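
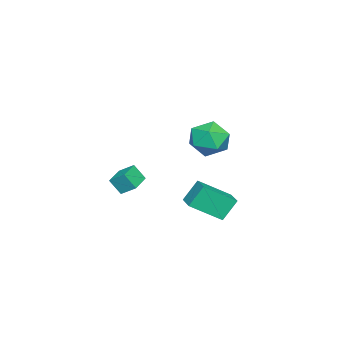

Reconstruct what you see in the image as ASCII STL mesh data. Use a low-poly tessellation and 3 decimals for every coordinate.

solid 
facet normal -0.996 -0.030 0.086
outer loop
vertex -1.995 -3.403 -1.585
vertex -1.97 -2.526 -0.991
vertex -2.094 -2.776 -2.508
endloop
endfacet
facet normal -0.023 -0.828 -0.560
outer loop
vertex -0.69 -2.734 -2.629
vertex -1.995 -3.403 -1.585
vertex -2.094 -2.776 -2.508
endloop
endfacet
facet normal -0.996 -0.030 0.086
outer loop
vertex -2.094 -2.776 -2.508
vertex -1.97 -2.526 -0.991
vertex -2.069 -1.899 -1.914
endloop
endfacet
facet normal -0.088 0.560 -0.824
outer loop
vertex -2.069 -1.899 -1.914
vertex -0.69 -2.734 -2.629
vertex -2.094 -2.776 -2.508
endloop
endfacet
facet normal 0.088 -0.560 0.824
outer loop
vertex -1.995 -3.403 -1.585
vertex -0.566 -2.484 -1.112
vertex -1.97 -2.526 -0.991
endloop
endfacet
facet normal -0.023 -0.828 -0.560
outer loop
vertex -0.591 -3.361 -1.706
vertex -1.995 -3.403 -1.585
vertex -0.69 -2.734 -2.629
endloop
endfacet
facet normal 0.088 -0.560 0.824
outer loop
vertex -0.591 -3.361 -1.706
vertex -0.566 -2.484 -1.112
vertex -1.995 -3.403 -1.585
endloop
endfacet
facet normal 0.023 0.828 0.560
outer loop
vertex -1.97 -2.526 -0.991
vertex -0.566 -2.484 -1.112
vertex -2.069 -1.899 -1.914
endloop
endfacet
facet normal -0.088 0.560 -0.824
outer loop
vertex -0.665 -1.857 -2.035
vertex -0.69 -2.734 -2.629
vertex -2.069 -1.899 -1.914
endloop
endfacet
facet normal 0.023 0.828 0.560
outer loop
vertex -2.069 -1.899 -1.914
vertex -0.566 -2.484 -1.112
vertex -0.665 -1.857 -2.035
endloop
endfacet
facet normal 0.996 0.030 -0.086
outer loop
vertex -0.665 -1.857 -2.035
vertex -0.591 -3.361 -1.706
vertex -0.69 -2.734 -2.629
endloop
endfacet
facet normal 0.996 0.030 -0.086
outer loop
vertex -0.566 -2.484 -1.112
vertex -0.591 -3.361 -1.706
vertex -0.665 -1.857 -2.035
endloop
endfacet
facet normal -0.816 -0.562 -0.135
outer loop
vertex -3.245 0.617 -2.169
vertex -4.14 2.202 -3.351
vertex -2.626 0.023 -3.436
endloop
endfacet
facet normal 0.413 -0.731 0.544
outer loop
vertex -1.5 0.798 -3.249
vertex -3.245 0.617 -2.169
vertex -2.626 0.023 -3.436
endloop
endfacet
facet normal -0.816 -0.562 -0.135
outer loop
vertex -2.626 0.023 -3.436
vertex -4.14 2.202 -3.351
vertex -3.521 1.607 -4.618
endloop
endfacet
facet normal 0.405 -0.389 -0.828
outer loop
vertex -3.521 1.607 -4.618
vertex -1.5 0.798 -3.249
vertex -2.626 0.023 -3.436
endloop
endfacet
facet normal -0.405 0.389 0.828
outer loop
vertex -3.245 0.617 -2.169
vertex -3.014 2.977 -3.164
vertex -4.14 2.202 -3.351
endloop
endfacet
facet normal 0.413 -0.730 0.545
outer loop
vertex -2.119 1.393 -1.982
vertex -3.245 0.617 -2.169
vertex -1.5 0.798 -3.249
endloop
endfacet
facet normal -0.405 0.389 0.828
outer loop
vertex -2.119 1.393 -1.982
vertex -3.014 2.977 -3.164
vertex -3.245 0.617 -2.169
endloop
endfacet
facet normal -0.412 0.730 -0.544
outer loop
vertex -4.14 2.202 -3.351
vertex -3.014 2.977 -3.164
vertex -3.521 1.607 -4.618
endloop
endfacet
facet normal 0.405 -0.388 -0.828
outer loop
vertex -2.395 2.383 -4.431
vertex -1.5 0.798 -3.249
vertex -3.521 1.607 -4.618
endloop
endfacet
facet normal -0.413 0.730 -0.544
outer loop
vertex -3.521 1.607 -4.618
vertex -3.014 2.977 -3.164
vertex -2.395 2.383 -4.431
endloop
endfacet
facet normal 0.816 0.562 0.135
outer loop
vertex -2.395 2.383 -4.431
vertex -2.119 1.393 -1.982
vertex -1.5 0.798 -3.249
endloop
endfacet
facet normal 0.816 0.562 0.135
outer loop
vertex -3.014 2.977 -3.164
vertex -2.119 1.393 -1.982
vertex -2.395 2.383 -4.431
endloop
endfacet
facet normal -0.519 0.854 -0.050
outer loop
vertex 0.741 3.76 2.349
vertex -0.04 3.333 3.168
vertex 0.938 3.948 3.527
endloop
endfacet
facet normal 0.174 0.967 -0.184
outer loop
vertex 0.741 3.76 2.349
vertex 0.938 3.948 3.527
vertex 1.856 3.645 2.801
endloop
endfacet
facet normal 0.359 0.565 -0.743
outer loop
vertex 0.741 3.76 2.349
vertex 1.856 3.645 2.801
vertex 1.446 2.844 1.993
endloop
endfacet
facet normal -0.218 0.203 -0.955
outer loop
vertex 0.741 3.76 2.349
vertex 1.446 2.844 1.993
vertex 0.274 2.651 2.22
endloop
endfacet
facet normal -0.760 0.381 -0.526
outer loop
vertex 0.741 3.76 2.349
vertex 0.274 2.651 2.22
vertex -0.04 3.333 3.168
endloop
endfacet
facet normal 0.547 0.745 0.381
outer loop
vertex 1.856 3.645 2.801
vertex 0.938 3.948 3.527
vertex 1.766 3.149 3.9
endloop
endfacet
facet normal -0.572 0.561 0.599
outer loop
vertex 0.938 3.948 3.527
vertex -0.04 3.333 3.168
vertex 0.594 2.956 4.127
endloop
endfacet
facet normal -0.964 -0.205 -0.172
outer loop
vertex -0.04 3.333 3.168
vertex 0.274 2.651 2.22
vertex 0.184 2.155 3.319
endloop
endfacet
facet normal -0.086 -0.494 -0.865
outer loop
vertex 0.274 2.651 2.22
vertex 1.446 2.844 1.993
vertex 1.102 1.852 2.593
endloop
endfacet
facet normal 0.847 0.094 -0.523
outer loop
vertex 1.446 2.844 1.993
vertex 1.856 3.645 2.801
vertex 2.08 2.467 2.952
endloop
endfacet
facet normal 0.218 -0.203 0.955
outer loop
vertex 1.299 2.04 3.771
vertex 1.766 3.149 3.9
vertex 0.594 2.956 4.127
endloop
endfacet
facet normal -0.359 -0.565 0.743
outer loop
vertex 1.299 2.04 3.771
vertex 0.594 2.956 4.127
vertex 0.184 2.155 3.319
endloop
endfacet
facet normal -0.174 -0.967 0.184
outer loop
vertex 1.299 2.04 3.771
vertex 0.184 2.155 3.319
vertex 1.102 1.852 2.593
endloop
endfacet
facet normal 0.519 -0.854 0.050
outer loop
vertex 1.299 2.04 3.771
vertex 1.102 1.852 2.593
vertex 2.08 2.467 2.952
endloop
endfacet
facet normal 0.760 -0.381 0.526
outer loop
vertex 1.299 2.04 3.771
vertex 2.08 2.467 2.952
vertex 1.766 3.149 3.9
endloop
endfacet
facet normal 0.086 0.494 0.865
outer loop
vertex 0.594 2.956 4.127
vertex 1.766 3.149 3.9
vertex 0.938 3.948 3.527
endloop
endfacet
facet normal -0.847 -0.094 0.523
outer loop
vertex 0.184 2.155 3.319
vertex 0.594 2.956 4.127
vertex -0.04 3.333 3.168
endloop
endfacet
facet normal -0.547 -0.745 -0.381
outer loop
vertex 1.102 1.852 2.593
vertex 0.184 2.155 3.319
vertex 0.274 2.651 2.22
endloop
endfacet
facet normal 0.572 -0.561 -0.599
outer loop
vertex 2.08 2.467 2.952
vertex 1.102 1.852 2.593
vertex 1.446 2.844 1.993
endloop
endfacet
facet normal 0.964 0.205 0.172
outer loop
vertex 1.766 3.149 3.9
vertex 2.08 2.467 2.952
vertex 1.856 3.645 2.801
endloop
endfacet

endsolid


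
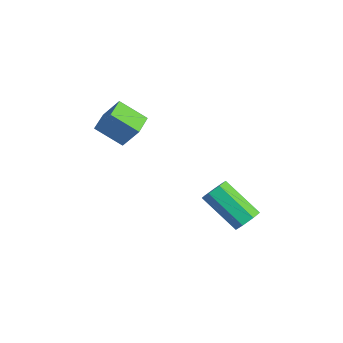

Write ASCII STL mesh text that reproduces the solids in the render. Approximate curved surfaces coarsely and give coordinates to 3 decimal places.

solid 
facet normal 0.666 0.421 -0.615
outer loop
vertex 3.937 3.285 -2.683
vertex 3.54 3.257 -3.132
vertex 3.626 3.7 -2.736
endloop
endfacet
facet normal 0.448 0.435 0.781
outer loop
vertex 3.937 3.285 -2.683
vertex 3.626 3.7 -2.736
vertex 2.678 2.491 -1.519
endloop
endfacet
facet normal 0.447 0.436 0.781
outer loop
vertex 2.678 2.491 -1.519
vertex 3.626 3.7 -2.736
vertex 2.367 2.905 -1.572
endloop
endfacet
facet normal -0.666 -0.421 0.616
outer loop
vertex 2.678 2.491 -1.519
vertex 2.367 2.905 -1.572
vertex 2.28 2.463 -1.968
endloop
endfacet
facet normal 0.667 0.421 -0.615
outer loop
vertex 3.626 3.7 -2.736
vertex 3.54 3.257 -3.132
vertex 3.251 3.781 -3.087
endloop
endfacet
facet normal -0.188 0.894 0.407
outer loop
vertex 3.626 3.7 -2.736
vertex 3.251 3.781 -3.087
vertex 2.367 2.905 -1.572
endloop
endfacet
facet normal -0.186 0.894 0.408
outer loop
vertex 2.367 2.905 -1.572
vertex 3.251 3.781 -3.087
vertex 1.991 2.987 -1.923
endloop
endfacet
facet normal -0.666 -0.420 0.616
outer loop
vertex 2.367 2.905 -1.572
vertex 1.991 2.987 -1.923
vertex 2.28 2.463 -1.968
endloop
endfacet
facet normal 0.666 0.420 -0.617
outer loop
vertex 3.251 3.781 -3.087
vertex 3.54 3.257 -3.132
vertex 3.092 3.468 -3.472
endloop
endfacet
facet normal -0.680 0.680 -0.272
outer loop
vertex 3.251 3.781 -3.087
vertex 3.092 3.468 -3.472
vertex 1.991 2.987 -1.923
endloop
endfacet
facet normal -0.681 0.680 -0.273
outer loop
vertex 1.991 2.987 -1.923
vertex 3.092 3.468 -3.472
vertex 1.833 2.674 -2.308
endloop
endfacet
facet normal -0.667 -0.421 0.615
outer loop
vertex 1.991 2.987 -1.923
vertex 1.833 2.674 -2.308
vertex 2.28 2.463 -1.968
endloop
endfacet
facet normal 0.666 0.421 -0.616
outer loop
vertex 3.092 3.468 -3.472
vertex 3.54 3.257 -3.132
vertex 3.271 2.996 -3.601
endloop
endfacet
facet normal -0.662 -0.047 -0.748
outer loop
vertex 3.092 3.468 -3.472
vertex 3.271 2.996 -3.601
vertex 1.833 2.674 -2.308
endloop
endfacet
facet normal -0.662 -0.047 -0.748
outer loop
vertex 1.833 2.674 -2.308
vertex 3.271 2.996 -3.601
vertex 2.012 2.202 -2.437
endloop
endfacet
facet normal -0.667 -0.421 0.615
outer loop
vertex 1.833 2.674 -2.308
vertex 2.012 2.202 -2.437
vertex 2.28 2.463 -1.968
endloop
endfacet
facet normal 0.666 0.421 -0.616
outer loop
vertex 3.271 2.996 -3.601
vertex 3.54 3.257 -3.132
vertex 3.652 2.721 -3.377
endloop
endfacet
facet normal -0.145 -0.738 -0.660
outer loop
vertex 3.271 2.996 -3.601
vertex 3.652 2.721 -3.377
vertex 2.012 2.202 -2.437
endloop
endfacet
facet normal -0.145 -0.737 -0.660
outer loop
vertex 2.012 2.202 -2.437
vertex 3.652 2.721 -3.377
vertex 2.393 1.926 -2.213
endloop
endfacet
facet normal -0.667 -0.421 0.615
outer loop
vertex 2.012 2.202 -2.437
vertex 2.393 1.926 -2.213
vertex 2.28 2.463 -1.968
endloop
endfacet
facet normal 0.667 0.421 -0.615
outer loop
vertex 3.652 2.721 -3.377
vertex 3.54 3.257 -3.132
vertex 3.948 2.85 -2.968
endloop
endfacet
facet normal 0.483 -0.873 -0.074
outer loop
vertex 3.652 2.721 -3.377
vertex 3.948 2.85 -2.968
vertex 2.393 1.926 -2.213
endloop
endfacet
facet normal 0.483 -0.873 -0.074
outer loop
vertex 2.393 1.926 -2.213
vertex 3.948 2.85 -2.968
vertex 2.689 2.055 -1.804
endloop
endfacet
facet normal -0.667 -0.421 0.615
outer loop
vertex 2.393 1.926 -2.213
vertex 2.689 2.055 -1.804
vertex 2.28 2.463 -1.968
endloop
endfacet
facet normal 0.667 0.420 -0.616
outer loop
vertex 3.948 2.85 -2.968
vertex 3.54 3.257 -3.132
vertex 3.937 3.285 -2.683
endloop
endfacet
facet normal 0.746 -0.352 0.566
outer loop
vertex 3.948 2.85 -2.968
vertex 3.937 3.285 -2.683
vertex 2.689 2.055 -1.804
endloop
endfacet
facet normal 0.745 -0.351 0.566
outer loop
vertex 2.689 2.055 -1.804
vertex 3.937 3.285 -2.683
vertex 2.678 2.491 -1.519
endloop
endfacet
facet normal -0.666 -0.420 0.617
outer loop
vertex 2.689 2.055 -1.804
vertex 2.678 2.491 -1.519
vertex 2.28 2.463 -1.968
endloop
endfacet
facet normal -0.491 -0.647 0.584
outer loop
vertex 1.202 -1.158 2.45
vertex 0.41 -0.488 2.526
vertex 0.733 -1.612 1.553
endloop
endfacet
facet normal 0.762 -0.644 -0.073
outer loop
vertex 1.37 -0.772 0.794
vertex 1.202 -1.158 2.45
vertex 0.733 -1.612 1.553
endloop
endfacet
facet normal -0.490 -0.647 0.585
outer loop
vertex 0.733 -1.612 1.553
vertex 0.41 -0.488 2.526
vertex -0.06 -0.943 1.629
endloop
endfacet
facet normal -0.423 -0.410 -0.808
outer loop
vertex -0.06 -0.943 1.629
vertex 1.37 -0.772 0.794
vertex 0.733 -1.612 1.553
endloop
endfacet
facet normal 0.424 0.409 0.808
outer loop
vertex 1.202 -1.158 2.45
vertex 1.047 0.352 1.767
vertex 0.41 -0.488 2.526
endloop
endfacet
facet normal 0.762 -0.644 -0.073
outer loop
vertex 1.84 -0.317 1.691
vertex 1.202 -1.158 2.45
vertex 1.37 -0.772 0.794
endloop
endfacet
facet normal 0.423 0.409 0.809
outer loop
vertex 1.84 -0.317 1.691
vertex 1.047 0.352 1.767
vertex 1.202 -1.158 2.45
endloop
endfacet
facet normal -0.762 0.644 0.073
outer loop
vertex 0.41 -0.488 2.526
vertex 1.047 0.352 1.767
vertex -0.06 -0.943 1.629
endloop
endfacet
facet normal -0.423 -0.409 -0.809
outer loop
vertex 0.578 -0.102 0.87
vertex 1.37 -0.772 0.794
vertex -0.06 -0.943 1.629
endloop
endfacet
facet normal -0.762 0.644 0.073
outer loop
vertex -0.06 -0.943 1.629
vertex 1.047 0.352 1.767
vertex 0.578 -0.102 0.87
endloop
endfacet
facet normal 0.490 0.646 -0.585
outer loop
vertex 0.578 -0.102 0.87
vertex 1.84 -0.317 1.691
vertex 1.37 -0.772 0.794
endloop
endfacet
facet normal 0.490 0.647 -0.584
outer loop
vertex 1.047 0.352 1.767
vertex 1.84 -0.317 1.691
vertex 0.578 -0.102 0.87
endloop
endfacet

endsolid


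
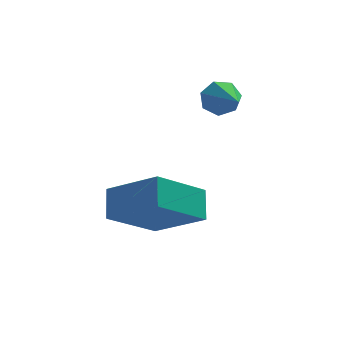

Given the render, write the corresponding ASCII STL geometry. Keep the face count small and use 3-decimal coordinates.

solid 
facet normal -0.290 0.893 -0.345
outer loop
vertex -0.954 2.84 3.196
vertex -1.312 2.526 2.683
vertex -1.532 2.702 3.324
endloop
endfacet
facet normal 0.205 0.047 0.978
outer loop
vertex -0.954 2.84 3.196
vertex -1.532 2.702 3.324
vertex -0.828 1.034 3.257
endloop
endfacet
facet normal -0.290 0.893 -0.345
outer loop
vertex -1.532 2.702 3.324
vertex -1.312 2.526 2.683
vertex -1.944 2.431 2.969
endloop
endfacet
facet normal -0.529 -0.256 0.809
outer loop
vertex -1.532 2.702 3.324
vertex -1.944 2.431 2.969
vertex -0.828 1.034 3.257
endloop
endfacet
facet normal -0.290 0.893 -0.344
outer loop
vertex -1.944 2.431 2.969
vertex -1.312 2.526 2.683
vertex -1.88 2.232 2.398
endloop
endfacet
facet normal -0.788 -0.604 0.122
outer loop
vertex -1.944 2.431 2.969
vertex -1.88 2.232 2.398
vertex -0.828 1.034 3.257
endloop
endfacet
facet normal -0.290 0.893 -0.344
outer loop
vertex -1.88 2.232 2.398
vertex -1.312 2.526 2.683
vertex -1.389 2.254 2.042
endloop
endfacet
facet normal -0.376 -0.735 -0.564
outer loop
vertex -1.88 2.232 2.398
vertex -1.389 2.254 2.042
vertex -0.828 1.034 3.257
endloop
endfacet
facet normal -0.290 0.893 -0.344
outer loop
vertex -1.389 2.254 2.042
vertex -1.312 2.526 2.683
vertex -0.839 2.481 2.168
endloop
endfacet
facet normal 0.396 -0.550 -0.735
outer loop
vertex -1.389 2.254 2.042
vertex -0.839 2.481 2.168
vertex -0.828 1.034 3.257
endloop
endfacet
facet normal -0.289 0.894 -0.343
outer loop
vertex -0.839 2.481 2.168
vertex -1.312 2.526 2.683
vertex -0.646 2.741 2.682
endloop
endfacet
facet normal 0.947 -0.189 -0.260
outer loop
vertex -0.839 2.481 2.168
vertex -0.646 2.741 2.682
vertex -0.828 1.034 3.257
endloop
endfacet
facet normal -0.289 0.893 -0.345
outer loop
vertex -0.646 2.741 2.682
vertex -1.312 2.526 2.683
vertex -0.954 2.84 3.196
endloop
endfacet
facet normal 0.862 0.077 0.502
outer loop
vertex -0.646 2.741 2.682
vertex -0.954 2.84 3.196
vertex -0.828 1.034 3.257
endloop
endfacet
facet normal -0.672 -0.483 0.561
outer loop
vertex -3.313 -2.237 0.639
vertex -3.314 -1.357 1.395
vertex -4.831 -1.341 -0.408
endloop
endfacet
facet normal 0.001 -0.759 -0.651
outer loop
vertex -3.386 -0.303 -1.615
vertex -3.313 -2.237 0.639
vertex -4.831 -1.341 -0.408
endloop
endfacet
facet normal -0.672 -0.483 0.561
outer loop
vertex -4.831 -1.341 -0.408
vertex -3.314 -1.357 1.395
vertex -4.832 -0.461 0.348
endloop
endfacet
facet normal -0.740 0.437 -0.510
outer loop
vertex -4.832 -0.461 0.348
vertex -3.386 -0.303 -1.615
vertex -4.831 -1.341 -0.408
endloop
endfacet
facet normal 0.740 -0.437 0.510
outer loop
vertex -3.313 -2.237 0.639
vertex -1.869 -0.319 0.188
vertex -3.314 -1.357 1.395
endloop
endfacet
facet normal 0.001 -0.759 -0.651
outer loop
vertex -1.868 -1.199 -0.568
vertex -3.313 -2.237 0.639
vertex -3.386 -0.303 -1.615
endloop
endfacet
facet normal 0.740 -0.437 0.510
outer loop
vertex -1.868 -1.199 -0.568
vertex -1.869 -0.319 0.188
vertex -3.313 -2.237 0.639
endloop
endfacet
facet normal -0.001 0.759 0.651
outer loop
vertex -3.314 -1.357 1.395
vertex -1.869 -0.319 0.188
vertex -4.832 -0.461 0.348
endloop
endfacet
facet normal -0.740 0.437 -0.510
outer loop
vertex -3.387 0.577 -0.859
vertex -3.386 -0.303 -1.615
vertex -4.832 -0.461 0.348
endloop
endfacet
facet normal -0.001 0.759 0.651
outer loop
vertex -4.832 -0.461 0.348
vertex -1.869 -0.319 0.188
vertex -3.387 0.577 -0.859
endloop
endfacet
facet normal 0.672 0.483 -0.561
outer loop
vertex -3.387 0.577 -0.859
vertex -1.868 -1.199 -0.568
vertex -3.386 -0.303 -1.615
endloop
endfacet
facet normal 0.672 0.483 -0.561
outer loop
vertex -1.869 -0.319 0.188
vertex -1.868 -1.199 -0.568
vertex -3.387 0.577 -0.859
endloop
endfacet

endsolid


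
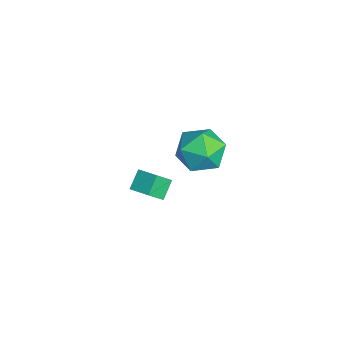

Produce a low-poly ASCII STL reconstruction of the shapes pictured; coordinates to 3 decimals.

solid 
facet normal -0.837 0.496 -0.232
outer loop
vertex 2.938 1.397 0.747
vertex 2.371 0.464 0.796
vertex 2.488 1.08 1.692
endloop
endfacet
facet normal -0.382 0.916 0.125
outer loop
vertex 2.938 1.397 0.747
vertex 2.488 1.08 1.692
vertex 3.496 1.502 1.682
endloop
endfacet
facet normal 0.228 0.943 -0.242
outer loop
vertex 2.938 1.397 0.747
vertex 3.496 1.502 1.682
vertex 4.002 1.148 0.78
endloop
endfacet
facet normal 0.152 0.541 -0.827
outer loop
vertex 2.938 1.397 0.747
vertex 4.002 1.148 0.78
vertex 3.307 0.506 0.232
endloop
endfacet
facet normal -0.506 0.265 -0.821
outer loop
vertex 2.938 1.397 0.747
vertex 3.307 0.506 0.232
vertex 2.371 0.464 0.796
endloop
endfacet
facet normal -0.247 0.608 0.755
outer loop
vertex 3.496 1.502 1.682
vertex 2.488 1.08 1.692
vertex 3.273 0.634 2.308
endloop
endfacet
facet normal -0.982 -0.070 0.176
outer loop
vertex 2.488 1.08 1.692
vertex 2.371 0.464 0.796
vertex 2.578 -0.008 1.76
endloop
endfacet
facet normal -0.448 -0.445 -0.776
outer loop
vertex 2.371 0.464 0.796
vertex 3.307 0.506 0.232
vertex 3.084 -0.362 0.858
endloop
endfacet
facet normal 0.618 0.002 -0.786
outer loop
vertex 3.307 0.506 0.232
vertex 4.002 1.148 0.78
vertex 4.092 0.06 0.848
endloop
endfacet
facet normal 0.741 0.652 0.160
outer loop
vertex 4.002 1.148 0.78
vertex 3.496 1.502 1.682
vertex 4.209 0.676 1.744
endloop
endfacet
facet normal -0.152 -0.541 0.827
outer loop
vertex 3.642 -0.257 1.793
vertex 3.273 0.634 2.308
vertex 2.578 -0.008 1.76
endloop
endfacet
facet normal -0.228 -0.943 0.242
outer loop
vertex 3.642 -0.257 1.793
vertex 2.578 -0.008 1.76
vertex 3.084 -0.362 0.858
endloop
endfacet
facet normal 0.382 -0.916 -0.125
outer loop
vertex 3.642 -0.257 1.793
vertex 3.084 -0.362 0.858
vertex 4.092 0.06 0.848
endloop
endfacet
facet normal 0.837 -0.496 0.232
outer loop
vertex 3.642 -0.257 1.793
vertex 4.092 0.06 0.848
vertex 4.209 0.676 1.744
endloop
endfacet
facet normal 0.506 -0.265 0.821
outer loop
vertex 3.642 -0.257 1.793
vertex 4.209 0.676 1.744
vertex 3.273 0.634 2.308
endloop
endfacet
facet normal -0.618 -0.002 0.786
outer loop
vertex 2.578 -0.008 1.76
vertex 3.273 0.634 2.308
vertex 2.488 1.08 1.692
endloop
endfacet
facet normal -0.741 -0.652 -0.160
outer loop
vertex 3.084 -0.362 0.858
vertex 2.578 -0.008 1.76
vertex 2.371 0.464 0.796
endloop
endfacet
facet normal 0.247 -0.608 -0.755
outer loop
vertex 4.092 0.06 0.848
vertex 3.084 -0.362 0.858
vertex 3.307 0.506 0.232
endloop
endfacet
facet normal 0.982 0.070 -0.176
outer loop
vertex 4.209 0.676 1.744
vertex 4.092 0.06 0.848
vertex 4.002 1.148 0.78
endloop
endfacet
facet normal 0.448 0.445 0.776
outer loop
vertex 3.273 0.634 2.308
vertex 4.209 0.676 1.744
vertex 3.496 1.502 1.682
endloop
endfacet
facet normal -0.726 -0.633 -0.268
outer loop
vertex 0.923 -1.866 -3.453
vertex 0.312 -1.425 -2.841
vertex 0.634 -1.214 -4.21
endloop
endfacet
facet normal 0.629 -0.454 -0.631
outer loop
vertex 1.368 -0.575 -3.939
vertex 0.923 -1.866 -3.453
vertex 0.634 -1.214 -4.21
endloop
endfacet
facet normal -0.727 -0.633 -0.268
outer loop
vertex 0.634 -1.214 -4.21
vertex 0.312 -1.425 -2.841
vertex 0.024 -0.773 -3.598
endloop
endfacet
facet normal -0.277 0.627 -0.728
outer loop
vertex 0.024 -0.773 -3.598
vertex 1.368 -0.575 -3.939
vertex 0.634 -1.214 -4.21
endloop
endfacet
facet normal 0.277 -0.627 0.728
outer loop
vertex 0.923 -1.866 -3.453
vertex 1.046 -0.786 -2.57
vertex 0.312 -1.425 -2.841
endloop
endfacet
facet normal 0.629 -0.454 -0.631
outer loop
vertex 1.656 -1.227 -3.182
vertex 0.923 -1.866 -3.453
vertex 1.368 -0.575 -3.939
endloop
endfacet
facet normal 0.277 -0.627 0.728
outer loop
vertex 1.656 -1.227 -3.182
vertex 1.046 -0.786 -2.57
vertex 0.923 -1.866 -3.453
endloop
endfacet
facet normal -0.629 0.455 0.631
outer loop
vertex 0.312 -1.425 -2.841
vertex 1.046 -0.786 -2.57
vertex 0.024 -0.773 -3.598
endloop
endfacet
facet normal -0.277 0.627 -0.728
outer loop
vertex 0.757 -0.134 -3.327
vertex 1.368 -0.575 -3.939
vertex 0.024 -0.773 -3.598
endloop
endfacet
facet normal -0.629 0.454 0.631
outer loop
vertex 0.024 -0.773 -3.598
vertex 1.046 -0.786 -2.57
vertex 0.757 -0.134 -3.327
endloop
endfacet
facet normal 0.726 0.633 0.269
outer loop
vertex 0.757 -0.134 -3.327
vertex 1.656 -1.227 -3.182
vertex 1.368 -0.575 -3.939
endloop
endfacet
facet normal 0.726 0.633 0.268
outer loop
vertex 1.046 -0.786 -2.57
vertex 1.656 -1.227 -3.182
vertex 0.757 -0.134 -3.327
endloop
endfacet

endsolid


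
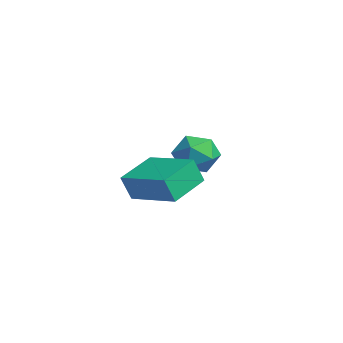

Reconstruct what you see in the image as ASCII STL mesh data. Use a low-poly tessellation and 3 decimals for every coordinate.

solid 
facet normal -0.521 0.802 0.291
outer loop
vertex 2.236 -3.948 4.456
vertex 4.063 -2.914 4.875
vertex 2.255 -3.545 3.379
endloop
endfacet
facet normal -0.853 -0.483 -0.196
outer loop
vertex 3.177 -4.966 2.865
vertex 2.236 -3.948 4.456
vertex 2.255 -3.545 3.379
endloop
endfacet
facet normal -0.521 0.803 0.290
outer loop
vertex 2.255 -3.545 3.379
vertex 4.063 -2.914 4.875
vertex 4.082 -2.512 3.798
endloop
endfacet
facet normal 0.017 0.350 -0.937
outer loop
vertex 4.082 -2.512 3.798
vertex 3.177 -4.966 2.865
vertex 2.255 -3.545 3.379
endloop
endfacet
facet normal -0.017 -0.350 0.937
outer loop
vertex 2.236 -3.948 4.456
vertex 4.985 -4.335 4.361
vertex 4.063 -2.914 4.875
endloop
endfacet
facet normal -0.853 -0.483 -0.195
outer loop
vertex 3.158 -5.368 3.942
vertex 2.236 -3.948 4.456
vertex 3.177 -4.966 2.865
endloop
endfacet
facet normal -0.017 -0.350 0.937
outer loop
vertex 3.158 -5.368 3.942
vertex 4.985 -4.335 4.361
vertex 2.236 -3.948 4.456
endloop
endfacet
facet normal 0.853 0.483 0.195
outer loop
vertex 4.063 -2.914 4.875
vertex 4.985 -4.335 4.361
vertex 4.082 -2.512 3.798
endloop
endfacet
facet normal 0.017 0.350 -0.937
outer loop
vertex 5.004 -3.932 3.284
vertex 3.177 -4.966 2.865
vertex 4.082 -2.512 3.798
endloop
endfacet
facet normal 0.853 0.483 0.196
outer loop
vertex 4.082 -2.512 3.798
vertex 4.985 -4.335 4.361
vertex 5.004 -3.932 3.284
endloop
endfacet
facet normal 0.521 -0.803 -0.290
outer loop
vertex 5.004 -3.932 3.284
vertex 3.158 -5.368 3.942
vertex 3.177 -4.966 2.865
endloop
endfacet
facet normal 0.521 -0.803 -0.291
outer loop
vertex 4.985 -4.335 4.361
vertex 3.158 -5.368 3.942
vertex 5.004 -3.932 3.284
endloop
endfacet
facet normal -0.120 0.882 0.456
outer loop
vertex -0.137 -0.296 3.304
vertex -0.945 -0.681 3.836
vertex 0.017 -0.752 4.227
endloop
endfacet
facet normal 0.565 0.773 0.288
outer loop
vertex -0.137 -0.296 3.304
vertex 0.017 -0.752 4.227
vertex 0.672 -0.937 3.439
endloop
endfacet
facet normal 0.606 0.677 -0.418
outer loop
vertex -0.137 -0.296 3.304
vertex 0.672 -0.937 3.439
vertex 0.115 -0.98 2.561
endloop
endfacet
facet normal -0.054 0.726 -0.686
outer loop
vertex -0.137 -0.296 3.304
vertex 0.115 -0.98 2.561
vertex -0.884 -0.822 2.806
endloop
endfacet
facet normal -0.502 0.852 -0.146
outer loop
vertex -0.137 -0.296 3.304
vertex -0.884 -0.822 2.806
vertex -0.945 -0.681 3.836
endloop
endfacet
facet normal 0.777 0.171 0.606
outer loop
vertex 0.672 -0.937 3.439
vertex 0.017 -0.752 4.227
vertex 0.364 -1.718 4.054
endloop
endfacet
facet normal -0.331 0.346 0.878
outer loop
vertex 0.017 -0.752 4.227
vertex -0.945 -0.681 3.836
vertex -0.635 -1.56 4.299
endloop
endfacet
facet normal -0.950 0.298 -0.097
outer loop
vertex -0.945 -0.681 3.836
vertex -0.884 -0.822 2.806
vertex -1.192 -1.603 3.421
endloop
endfacet
facet normal -0.223 0.094 -0.970
outer loop
vertex -0.884 -0.822 2.806
vertex 0.115 -0.98 2.561
vertex -0.537 -1.788 2.633
endloop
endfacet
facet normal 0.844 0.015 -0.536
outer loop
vertex 0.115 -0.98 2.561
vertex 0.672 -0.937 3.439
vertex 0.425 -1.859 3.024
endloop
endfacet
facet normal 0.054 -0.726 0.686
outer loop
vertex -0.383 -2.244 3.556
vertex 0.364 -1.718 4.054
vertex -0.635 -1.56 4.299
endloop
endfacet
facet normal -0.606 -0.677 0.418
outer loop
vertex -0.383 -2.244 3.556
vertex -0.635 -1.56 4.299
vertex -1.192 -1.603 3.421
endloop
endfacet
facet normal -0.565 -0.773 -0.288
outer loop
vertex -0.383 -2.244 3.556
vertex -1.192 -1.603 3.421
vertex -0.537 -1.788 2.633
endloop
endfacet
facet normal 0.120 -0.882 -0.456
outer loop
vertex -0.383 -2.244 3.556
vertex -0.537 -1.788 2.633
vertex 0.425 -1.859 3.024
endloop
endfacet
facet normal 0.502 -0.852 0.146
outer loop
vertex -0.383 -2.244 3.556
vertex 0.425 -1.859 3.024
vertex 0.364 -1.718 4.054
endloop
endfacet
facet normal 0.223 -0.094 0.970
outer loop
vertex -0.635 -1.56 4.299
vertex 0.364 -1.718 4.054
vertex 0.017 -0.752 4.227
endloop
endfacet
facet normal -0.844 -0.015 0.536
outer loop
vertex -1.192 -1.603 3.421
vertex -0.635 -1.56 4.299
vertex -0.945 -0.681 3.836
endloop
endfacet
facet normal -0.777 -0.171 -0.606
outer loop
vertex -0.537 -1.788 2.633
vertex -1.192 -1.603 3.421
vertex -0.884 -0.822 2.806
endloop
endfacet
facet normal 0.331 -0.346 -0.878
outer loop
vertex 0.425 -1.859 3.024
vertex -0.537 -1.788 2.633
vertex 0.115 -0.98 2.561
endloop
endfacet
facet normal 0.950 -0.298 0.097
outer loop
vertex 0.364 -1.718 4.054
vertex 0.425 -1.859 3.024
vertex 0.672 -0.937 3.439
endloop
endfacet

endsolid


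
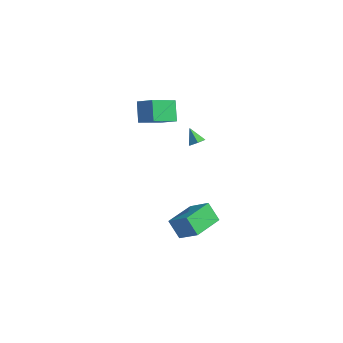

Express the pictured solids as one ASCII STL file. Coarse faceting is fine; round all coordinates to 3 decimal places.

solid 
facet normal 0.668 -0.293 -0.684
outer loop
vertex -0.518 2.89 -1.87
vertex -0.759 3.201 -2.239
vertex -0.36 3.402 -1.935
endloop
endfacet
facet normal 0.343 0.013 0.939
outer loop
vertex -0.518 2.89 -1.87
vertex -0.36 3.402 -1.935
vertex -1.441 3.499 -1.541
endloop
endfacet
facet normal 0.668 -0.291 -0.685
outer loop
vertex -0.36 3.402 -1.935
vertex -0.759 3.201 -2.239
vertex -0.602 3.714 -2.304
endloop
endfacet
facet normal 0.262 0.815 0.517
outer loop
vertex -0.36 3.402 -1.935
vertex -0.602 3.714 -2.304
vertex -1.441 3.499 -1.541
endloop
endfacet
facet normal 0.669 -0.291 -0.684
outer loop
vertex -0.602 3.714 -2.304
vertex -0.759 3.201 -2.239
vertex -1.0 3.513 -2.608
endloop
endfacet
facet normal -0.361 0.922 -0.137
outer loop
vertex -0.602 3.714 -2.304
vertex -1.0 3.513 -2.608
vertex -1.441 3.499 -1.541
endloop
endfacet
facet normal 0.669 -0.292 -0.684
outer loop
vertex -1.0 3.513 -2.608
vertex -0.759 3.201 -2.239
vertex -1.157 3.001 -2.543
endloop
endfacet
facet normal -0.901 0.229 -0.369
outer loop
vertex -1.0 3.513 -2.608
vertex -1.157 3.001 -2.543
vertex -1.441 3.499 -1.541
endloop
endfacet
facet normal 0.669 -0.292 -0.684
outer loop
vertex -1.157 3.001 -2.543
vertex -0.759 3.201 -2.239
vertex -0.916 2.689 -2.174
endloop
endfacet
facet normal -0.819 -0.571 0.052
outer loop
vertex -1.157 3.001 -2.543
vertex -0.916 2.689 -2.174
vertex -1.441 3.499 -1.541
endloop
endfacet
facet normal 0.669 -0.292 -0.683
outer loop
vertex -0.916 2.689 -2.174
vertex -0.759 3.201 -2.239
vertex -0.518 2.89 -1.87
endloop
endfacet
facet normal -0.197 -0.680 0.707
outer loop
vertex -0.916 2.689 -2.174
vertex -0.518 2.89 -1.87
vertex -1.441 3.499 -1.541
endloop
endfacet
facet normal -0.751 0.044 -0.659
outer loop
vertex 2.496 -4.625 -0.631
vertex 2.706 -2.912 -0.756
vertex 3.256 -4.782 -1.507
endloop
endfacet
facet normal -0.122 -0.990 0.072
outer loop
vertex 4.374 -4.848 -0.524
vertex 2.496 -4.625 -0.631
vertex 3.256 -4.782 -1.507
endloop
endfacet
facet normal -0.750 0.044 -0.660
outer loop
vertex 3.256 -4.782 -1.507
vertex 2.706 -2.912 -0.756
vertex 3.466 -3.069 -1.631
endloop
endfacet
facet normal 0.650 -0.134 -0.748
outer loop
vertex 3.466 -3.069 -1.631
vertex 4.374 -4.848 -0.524
vertex 3.256 -4.782 -1.507
endloop
endfacet
facet normal -0.650 0.134 0.748
outer loop
vertex 2.496 -4.625 -0.631
vertex 3.824 -2.978 0.227
vertex 2.706 -2.912 -0.756
endloop
endfacet
facet normal -0.122 -0.990 0.072
outer loop
vertex 3.614 -4.691 0.351
vertex 2.496 -4.625 -0.631
vertex 4.374 -4.848 -0.524
endloop
endfacet
facet normal -0.650 0.134 0.748
outer loop
vertex 3.614 -4.691 0.351
vertex 3.824 -2.978 0.227
vertex 2.496 -4.625 -0.631
endloop
endfacet
facet normal 0.122 0.990 -0.072
outer loop
vertex 2.706 -2.912 -0.756
vertex 3.824 -2.978 0.227
vertex 3.466 -3.069 -1.631
endloop
endfacet
facet normal 0.649 -0.134 -0.748
outer loop
vertex 4.584 -3.135 -0.649
vertex 4.374 -4.848 -0.524
vertex 3.466 -3.069 -1.631
endloop
endfacet
facet normal 0.122 0.990 -0.072
outer loop
vertex 3.466 -3.069 -1.631
vertex 3.824 -2.978 0.227
vertex 4.584 -3.135 -0.649
endloop
endfacet
facet normal 0.750 -0.044 0.660
outer loop
vertex 4.584 -3.135 -0.649
vertex 3.614 -4.691 0.351
vertex 4.374 -4.848 -0.524
endloop
endfacet
facet normal 0.751 -0.044 0.659
outer loop
vertex 3.824 -2.978 0.227
vertex 3.614 -4.691 0.351
vertex 4.584 -3.135 -0.649
endloop
endfacet
facet normal -0.440 0.573 0.691
outer loop
vertex -4.111 2.351 0.361
vertex -3.156 2.406 0.923
vertex -3.622 3.913 -0.623
endloop
endfacet
facet normal -0.861 -0.050 -0.507
outer loop
vertex -3.024 3.134 -1.563
vertex -4.111 2.351 0.361
vertex -3.622 3.913 -0.623
endloop
endfacet
facet normal -0.440 0.573 0.691
outer loop
vertex -3.622 3.913 -0.623
vertex -3.156 2.406 0.923
vertex -2.667 3.969 -0.061
endloop
endfacet
facet normal 0.255 0.818 -0.515
outer loop
vertex -2.667 3.969 -0.061
vertex -3.024 3.134 -1.563
vertex -3.622 3.913 -0.623
endloop
endfacet
facet normal -0.256 -0.818 0.515
outer loop
vertex -4.111 2.351 0.361
vertex -2.558 1.627 -0.017
vertex -3.156 2.406 0.923
endloop
endfacet
facet normal -0.861 -0.050 -0.507
outer loop
vertex -3.513 1.571 -0.579
vertex -4.111 2.351 0.361
vertex -3.024 3.134 -1.563
endloop
endfacet
facet normal -0.256 -0.818 0.516
outer loop
vertex -3.513 1.571 -0.579
vertex -2.558 1.627 -0.017
vertex -4.111 2.351 0.361
endloop
endfacet
facet normal 0.861 0.050 0.507
outer loop
vertex -3.156 2.406 0.923
vertex -2.558 1.627 -0.017
vertex -2.667 3.969 -0.061
endloop
endfacet
facet normal 0.256 0.818 -0.515
outer loop
vertex -2.069 3.189 -1.001
vertex -3.024 3.134 -1.563
vertex -2.667 3.969 -0.061
endloop
endfacet
facet normal 0.861 0.050 0.506
outer loop
vertex -2.667 3.969 -0.061
vertex -2.558 1.627 -0.017
vertex -2.069 3.189 -1.001
endloop
endfacet
facet normal 0.440 -0.573 -0.691
outer loop
vertex -2.069 3.189 -1.001
vertex -3.513 1.571 -0.579
vertex -3.024 3.134 -1.563
endloop
endfacet
facet normal 0.440 -0.573 -0.691
outer loop
vertex -2.558 1.627 -0.017
vertex -3.513 1.571 -0.579
vertex -2.069 3.189 -1.001
endloop
endfacet

endsolid


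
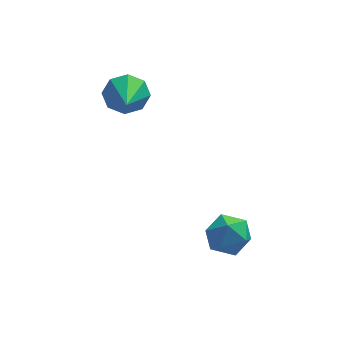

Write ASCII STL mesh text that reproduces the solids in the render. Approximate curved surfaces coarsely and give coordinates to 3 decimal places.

solid 
facet normal 0.032 0.894 -0.446
outer loop
vertex -1.895 2.638 0.63
vertex -2.512 2.429 0.167
vertex -2.435 2.782 0.88
endloop
endfacet
facet normal 0.419 -0.004 0.908
outer loop
vertex -1.895 2.638 0.63
vertex -2.435 2.782 0.88
vertex -2.568 0.891 0.933
endloop
endfacet
facet normal 0.033 0.894 -0.446
outer loop
vertex -2.435 2.782 0.88
vertex -2.512 2.429 0.167
vertex -3.02 2.72 0.712
endloop
endfacet
facet normal -0.280 0.047 0.959
outer loop
vertex -2.435 2.782 0.88
vertex -3.02 2.72 0.712
vertex -2.568 0.891 0.933
endloop
endfacet
facet normal 0.033 0.894 -0.447
outer loop
vertex -3.02 2.72 0.712
vertex -2.512 2.429 0.167
vertex -3.308 2.487 0.225
endloop
endfacet
facet normal -0.823 -0.137 0.552
outer loop
vertex -3.02 2.72 0.712
vertex -3.308 2.487 0.225
vertex -2.568 0.891 0.933
endloop
endfacet
facet normal 0.033 0.894 -0.446
outer loop
vertex -3.308 2.487 0.225
vertex -2.512 2.429 0.167
vertex -3.13 2.22 -0.297
endloop
endfacet
facet normal -0.891 -0.447 -0.075
outer loop
vertex -3.308 2.487 0.225
vertex -3.13 2.22 -0.297
vertex -2.568 0.891 0.933
endloop
endfacet
facet normal 0.032 0.895 -0.446
outer loop
vertex -3.13 2.22 -0.297
vertex -2.512 2.429 0.167
vertex -2.59 2.076 -0.547
endloop
endfacet
facet normal -0.445 -0.702 -0.556
outer loop
vertex -3.13 2.22 -0.297
vertex -2.59 2.076 -0.547
vertex -2.568 0.891 0.933
endloop
endfacet
facet normal 0.032 0.895 -0.446
outer loop
vertex -2.59 2.076 -0.547
vertex -2.512 2.429 0.167
vertex -2.005 2.139 -0.379
endloop
endfacet
facet normal 0.255 -0.753 -0.607
outer loop
vertex -2.59 2.076 -0.547
vertex -2.005 2.139 -0.379
vertex -2.568 0.891 0.933
endloop
endfacet
facet normal 0.031 0.894 -0.446
outer loop
vertex -2.005 2.139 -0.379
vertex -2.512 2.429 0.167
vertex -1.717 2.372 0.108
endloop
endfacet
facet normal 0.798 -0.569 -0.199
outer loop
vertex -2.005 2.139 -0.379
vertex -1.717 2.372 0.108
vertex -2.568 0.891 0.933
endloop
endfacet
facet normal 0.031 0.895 -0.445
outer loop
vertex -1.717 2.372 0.108
vertex -2.512 2.429 0.167
vertex -1.895 2.638 0.63
endloop
endfacet
facet normal 0.866 -0.259 0.428
outer loop
vertex -1.717 2.372 0.108
vertex -1.895 2.638 0.63
vertex -2.568 0.891 0.933
endloop
endfacet
facet normal 0.184 0.270 0.945
outer loop
vertex 0.314 -0.992 -3.138
vertex 0.449 -1.797 -2.934
vertex 1.088 -1.316 -3.196
endloop
endfacet
facet normal 0.367 0.789 0.492
outer loop
vertex 0.314 -0.992 -3.138
vertex 1.088 -1.316 -3.196
vertex 0.8 -0.806 -3.799
endloop
endfacet
facet normal -0.212 0.970 0.117
outer loop
vertex 0.314 -0.992 -3.138
vertex 0.8 -0.806 -3.799
vertex -0.018 -0.971 -3.91
endloop
endfacet
facet normal -0.754 0.562 0.340
outer loop
vertex 0.314 -0.992 -3.138
vertex -0.018 -0.971 -3.91
vertex -0.234 -1.583 -3.376
endloop
endfacet
facet normal -0.510 0.130 0.850
outer loop
vertex 0.314 -0.992 -3.138
vertex -0.234 -1.583 -3.376
vertex 0.449 -1.797 -2.934
endloop
endfacet
facet normal 0.851 0.524 0.036
outer loop
vertex 0.8 -0.806 -3.799
vertex 1.088 -1.316 -3.196
vertex 1.234 -1.497 -4.004
endloop
endfacet
facet normal 0.553 -0.315 0.771
outer loop
vertex 1.088 -1.316 -3.196
vertex 0.449 -1.797 -2.934
vertex 1.018 -2.109 -3.47
endloop
endfacet
facet normal -0.570 -0.541 0.618
outer loop
vertex 0.449 -1.797 -2.934
vertex -0.234 -1.583 -3.376
vertex 0.2 -2.274 -3.581
endloop
endfacet
facet normal -0.965 0.158 -0.210
outer loop
vertex -0.234 -1.583 -3.376
vertex -0.018 -0.971 -3.91
vertex -0.088 -1.764 -4.184
endloop
endfacet
facet normal -0.088 0.818 -0.569
outer loop
vertex -0.018 -0.971 -3.91
vertex 0.8 -0.806 -3.799
vertex 0.551 -1.283 -4.446
endloop
endfacet
facet normal 0.754 -0.562 -0.340
outer loop
vertex 0.686 -2.088 -4.242
vertex 1.234 -1.497 -4.004
vertex 1.018 -2.109 -3.47
endloop
endfacet
facet normal 0.212 -0.970 -0.117
outer loop
vertex 0.686 -2.088 -4.242
vertex 1.018 -2.109 -3.47
vertex 0.2 -2.274 -3.581
endloop
endfacet
facet normal -0.367 -0.789 -0.492
outer loop
vertex 0.686 -2.088 -4.242
vertex 0.2 -2.274 -3.581
vertex -0.088 -1.764 -4.184
endloop
endfacet
facet normal -0.184 -0.270 -0.945
outer loop
vertex 0.686 -2.088 -4.242
vertex -0.088 -1.764 -4.184
vertex 0.551 -1.283 -4.446
endloop
endfacet
facet normal 0.510 -0.130 -0.850
outer loop
vertex 0.686 -2.088 -4.242
vertex 0.551 -1.283 -4.446
vertex 1.234 -1.497 -4.004
endloop
endfacet
facet normal 0.965 -0.158 0.210
outer loop
vertex 1.018 -2.109 -3.47
vertex 1.234 -1.497 -4.004
vertex 1.088 -1.316 -3.196
endloop
endfacet
facet normal 0.088 -0.818 0.569
outer loop
vertex 0.2 -2.274 -3.581
vertex 1.018 -2.109 -3.47
vertex 0.449 -1.797 -2.934
endloop
endfacet
facet normal -0.851 -0.524 -0.036
outer loop
vertex -0.088 -1.764 -4.184
vertex 0.2 -2.274 -3.581
vertex -0.234 -1.583 -3.376
endloop
endfacet
facet normal -0.553 0.315 -0.771
outer loop
vertex 0.551 -1.283 -4.446
vertex -0.088 -1.764 -4.184
vertex -0.018 -0.971 -3.91
endloop
endfacet
facet normal 0.570 0.541 -0.618
outer loop
vertex 1.234 -1.497 -4.004
vertex 0.551 -1.283 -4.446
vertex 0.8 -0.806 -3.799
endloop
endfacet

endsolid


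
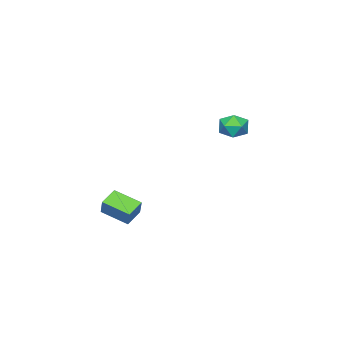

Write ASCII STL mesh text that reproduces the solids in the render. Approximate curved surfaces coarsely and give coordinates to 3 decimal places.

solid 
facet normal -0.381 -0.421 -0.823
outer loop
vertex 3.388 -3.038 -3.672
vertex 3.027 -1.579 -4.251
vertex 4.375 -2.985 -4.156
endloop
endfacet
facet normal 0.225 -0.906 0.359
outer loop
vertex 4.813 -2.501 -3.209
vertex 3.388 -3.038 -3.672
vertex 4.375 -2.985 -4.156
endloop
endfacet
facet normal -0.381 -0.421 -0.823
outer loop
vertex 4.375 -2.985 -4.156
vertex 3.027 -1.579 -4.251
vertex 4.013 -1.526 -4.734
endloop
endfacet
facet normal 0.897 0.048 -0.440
outer loop
vertex 4.013 -1.526 -4.734
vertex 4.813 -2.501 -3.209
vertex 4.375 -2.985 -4.156
endloop
endfacet
facet normal -0.897 -0.048 0.439
outer loop
vertex 3.388 -3.038 -3.672
vertex 3.465 -1.095 -3.304
vertex 3.027 -1.579 -4.251
endloop
endfacet
facet normal 0.225 -0.906 0.359
outer loop
vertex 3.827 -2.554 -2.726
vertex 3.388 -3.038 -3.672
vertex 4.813 -2.501 -3.209
endloop
endfacet
facet normal -0.896 -0.048 0.441
outer loop
vertex 3.827 -2.554 -2.726
vertex 3.465 -1.095 -3.304
vertex 3.388 -3.038 -3.672
endloop
endfacet
facet normal -0.225 0.906 -0.359
outer loop
vertex 3.027 -1.579 -4.251
vertex 3.465 -1.095 -3.304
vertex 4.013 -1.526 -4.734
endloop
endfacet
facet normal 0.897 0.047 -0.440
outer loop
vertex 4.452 -1.042 -3.788
vertex 4.813 -2.501 -3.209
vertex 4.013 -1.526 -4.734
endloop
endfacet
facet normal -0.225 0.906 -0.359
outer loop
vertex 4.013 -1.526 -4.734
vertex 3.465 -1.095 -3.304
vertex 4.452 -1.042 -3.788
endloop
endfacet
facet normal 0.381 0.421 0.823
outer loop
vertex 4.452 -1.042 -3.788
vertex 3.827 -2.554 -2.726
vertex 4.813 -2.501 -3.209
endloop
endfacet
facet normal 0.381 0.421 0.823
outer loop
vertex 3.465 -1.095 -3.304
vertex 3.827 -2.554 -2.726
vertex 4.452 -1.042 -3.788
endloop
endfacet
facet normal -0.053 0.674 0.737
outer loop
vertex -2.51 0.551 0.534
vertex -3.366 0.31 0.693
vertex -2.691 -0.109 1.124
endloop
endfacet
facet normal 0.613 0.426 0.665
outer loop
vertex -2.51 0.551 0.534
vertex -2.691 -0.109 1.124
vertex -2.002 -0.198 0.546
endloop
endfacet
facet normal 0.828 0.561 -0.002
outer loop
vertex -2.51 0.551 0.534
vertex -2.002 -0.198 0.546
vertex -2.251 0.167 -0.243
endloop
endfacet
facet normal 0.295 0.892 -0.343
outer loop
vertex -2.51 0.551 0.534
vertex -2.251 0.167 -0.243
vertex -3.095 0.481 -0.152
endloop
endfacet
facet normal -0.249 0.962 0.115
outer loop
vertex -2.51 0.551 0.534
vertex -3.095 0.481 -0.152
vertex -3.366 0.31 0.693
endloop
endfacet
facet normal 0.595 -0.282 0.753
outer loop
vertex -2.002 -0.198 0.546
vertex -2.691 -0.109 1.124
vertex -2.545 -0.901 0.712
endloop
endfacet
facet normal -0.481 0.119 0.869
outer loop
vertex -2.691 -0.109 1.124
vertex -3.366 0.31 0.693
vertex -3.389 -0.587 0.803
endloop
endfacet
facet normal -0.799 0.585 -0.138
outer loop
vertex -3.366 0.31 0.693
vertex -3.095 0.481 -0.152
vertex -3.638 -0.222 0.014
endloop
endfacet
facet normal 0.081 0.472 -0.878
outer loop
vertex -3.095 0.481 -0.152
vertex -2.251 0.167 -0.243
vertex -2.949 -0.311 -0.564
endloop
endfacet
facet normal 0.943 -0.064 -0.327
outer loop
vertex -2.251 0.167 -0.243
vertex -2.002 -0.198 0.546
vertex -2.274 -0.73 -0.133
endloop
endfacet
facet normal -0.295 -0.892 0.343
outer loop
vertex -3.13 -0.971 0.026
vertex -2.545 -0.901 0.712
vertex -3.389 -0.587 0.803
endloop
endfacet
facet normal -0.828 -0.561 0.002
outer loop
vertex -3.13 -0.971 0.026
vertex -3.389 -0.587 0.803
vertex -3.638 -0.222 0.014
endloop
endfacet
facet normal -0.613 -0.426 -0.665
outer loop
vertex -3.13 -0.971 0.026
vertex -3.638 -0.222 0.014
vertex -2.949 -0.311 -0.564
endloop
endfacet
facet normal 0.053 -0.674 -0.737
outer loop
vertex -3.13 -0.971 0.026
vertex -2.949 -0.311 -0.564
vertex -2.274 -0.73 -0.133
endloop
endfacet
facet normal 0.249 -0.962 -0.115
outer loop
vertex -3.13 -0.971 0.026
vertex -2.274 -0.73 -0.133
vertex -2.545 -0.901 0.712
endloop
endfacet
facet normal -0.081 -0.472 0.878
outer loop
vertex -3.389 -0.587 0.803
vertex -2.545 -0.901 0.712
vertex -2.691 -0.109 1.124
endloop
endfacet
facet normal -0.943 0.064 0.327
outer loop
vertex -3.638 -0.222 0.014
vertex -3.389 -0.587 0.803
vertex -3.366 0.31 0.693
endloop
endfacet
facet normal -0.595 0.282 -0.753
outer loop
vertex -2.949 -0.311 -0.564
vertex -3.638 -0.222 0.014
vertex -3.095 0.481 -0.152
endloop
endfacet
facet normal 0.481 -0.119 -0.869
outer loop
vertex -2.274 -0.73 -0.133
vertex -2.949 -0.311 -0.564
vertex -2.251 0.167 -0.243
endloop
endfacet
facet normal 0.799 -0.585 0.138
outer loop
vertex -2.545 -0.901 0.712
vertex -2.274 -0.73 -0.133
vertex -2.002 -0.198 0.546
endloop
endfacet

endsolid


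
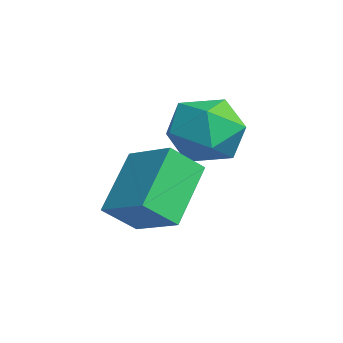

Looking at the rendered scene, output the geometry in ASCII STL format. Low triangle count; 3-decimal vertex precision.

solid 
facet normal -0.562 0.503 0.656
outer loop
vertex -1.919 -0.998 1.089
vertex -0.629 -0.322 1.676
vertex -2.035 -0.077 0.283
endloop
endfacet
facet normal -0.822 -0.431 -0.374
outer loop
vertex -0.871 -1.118 -1.076
vertex -1.919 -0.998 1.089
vertex -2.035 -0.077 0.283
endloop
endfacet
facet normal -0.562 0.503 0.656
outer loop
vertex -2.035 -0.077 0.283
vertex -0.629 -0.322 1.676
vertex -0.745 0.6 0.869
endloop
endfacet
facet normal -0.095 0.749 -0.656
outer loop
vertex -0.745 0.6 0.869
vertex -0.871 -1.118 -1.076
vertex -2.035 -0.077 0.283
endloop
endfacet
facet normal 0.095 -0.750 0.655
outer loop
vertex -1.919 -0.998 1.089
vertex 0.535 -1.363 0.317
vertex -0.629 -0.322 1.676
endloop
endfacet
facet normal -0.822 -0.431 -0.374
outer loop
vertex -0.755 -2.04 -0.269
vertex -1.919 -0.998 1.089
vertex -0.871 -1.118 -1.076
endloop
endfacet
facet normal 0.095 -0.749 0.656
outer loop
vertex -0.755 -2.04 -0.269
vertex 0.535 -1.363 0.317
vertex -1.919 -0.998 1.089
endloop
endfacet
facet normal 0.822 0.431 0.374
outer loop
vertex -0.629 -0.322 1.676
vertex 0.535 -1.363 0.317
vertex -0.745 0.6 0.869
endloop
endfacet
facet normal -0.094 0.749 -0.656
outer loop
vertex 0.419 -0.442 -0.489
vertex -0.871 -1.118 -1.076
vertex -0.745 0.6 0.869
endloop
endfacet
facet normal 0.822 0.431 0.374
outer loop
vertex -0.745 0.6 0.869
vertex 0.535 -1.363 0.317
vertex 0.419 -0.442 -0.489
endloop
endfacet
facet normal 0.562 -0.503 -0.656
outer loop
vertex 0.419 -0.442 -0.489
vertex -0.755 -2.04 -0.269
vertex -0.871 -1.118 -1.076
endloop
endfacet
facet normal 0.562 -0.503 -0.656
outer loop
vertex 0.535 -1.363 0.317
vertex -0.755 -2.04 -0.269
vertex 0.419 -0.442 -0.489
endloop
endfacet
facet normal 0.305 0.914 -0.269
outer loop
vertex -1.602 1.618 0.774
vertex -2.422 2.101 1.486
vertex -1.336 1.862 1.906
endloop
endfacet
facet normal 0.844 0.448 -0.295
outer loop
vertex -1.602 1.618 0.774
vertex -1.336 1.862 1.906
vertex -0.968 0.845 1.415
endloop
endfacet
facet normal 0.662 -0.075 -0.745
outer loop
vertex -1.602 1.618 0.774
vertex -0.968 0.845 1.415
vertex -1.826 0.454 0.692
endloop
endfacet
facet normal 0.010 0.068 -0.998
outer loop
vertex -1.602 1.618 0.774
vertex -1.826 0.454 0.692
vertex -2.725 1.231 0.736
endloop
endfacet
facet normal -0.210 0.679 -0.703
outer loop
vertex -1.602 1.618 0.774
vertex -2.725 1.231 0.736
vertex -2.422 2.101 1.486
endloop
endfacet
facet normal 0.921 0.162 0.354
outer loop
vertex -0.968 0.845 1.415
vertex -1.336 1.862 1.906
vertex -1.395 0.849 2.524
endloop
endfacet
facet normal 0.048 0.917 0.397
outer loop
vertex -1.336 1.862 1.906
vertex -2.422 2.101 1.486
vertex -2.294 1.626 2.568
endloop
endfacet
facet normal -0.787 0.537 -0.305
outer loop
vertex -2.422 2.101 1.486
vertex -2.725 1.231 0.736
vertex -3.152 1.235 1.845
endloop
endfacet
facet normal -0.429 -0.452 -0.782
outer loop
vertex -2.725 1.231 0.736
vertex -1.826 0.454 0.692
vertex -2.784 0.218 1.354
endloop
endfacet
facet normal 0.627 -0.683 -0.374
outer loop
vertex -1.826 0.454 0.692
vertex -0.968 0.845 1.415
vertex -1.698 -0.021 1.774
endloop
endfacet
facet normal -0.010 -0.068 0.998
outer loop
vertex -2.518 0.462 2.486
vertex -1.395 0.849 2.524
vertex -2.294 1.626 2.568
endloop
endfacet
facet normal -0.662 0.075 0.745
outer loop
vertex -2.518 0.462 2.486
vertex -2.294 1.626 2.568
vertex -3.152 1.235 1.845
endloop
endfacet
facet normal -0.844 -0.448 0.295
outer loop
vertex -2.518 0.462 2.486
vertex -3.152 1.235 1.845
vertex -2.784 0.218 1.354
endloop
endfacet
facet normal -0.305 -0.914 0.269
outer loop
vertex -2.518 0.462 2.486
vertex -2.784 0.218 1.354
vertex -1.698 -0.021 1.774
endloop
endfacet
facet normal 0.210 -0.679 0.703
outer loop
vertex -2.518 0.462 2.486
vertex -1.698 -0.021 1.774
vertex -1.395 0.849 2.524
endloop
endfacet
facet normal 0.429 0.452 0.782
outer loop
vertex -2.294 1.626 2.568
vertex -1.395 0.849 2.524
vertex -1.336 1.862 1.906
endloop
endfacet
facet normal -0.627 0.683 0.374
outer loop
vertex -3.152 1.235 1.845
vertex -2.294 1.626 2.568
vertex -2.422 2.101 1.486
endloop
endfacet
facet normal -0.921 -0.162 -0.354
outer loop
vertex -2.784 0.218 1.354
vertex -3.152 1.235 1.845
vertex -2.725 1.231 0.736
endloop
endfacet
facet normal -0.048 -0.917 -0.397
outer loop
vertex -1.698 -0.021 1.774
vertex -2.784 0.218 1.354
vertex -1.826 0.454 0.692
endloop
endfacet
facet normal 0.787 -0.537 0.305
outer loop
vertex -1.395 0.849 2.524
vertex -1.698 -0.021 1.774
vertex -0.968 0.845 1.415
endloop
endfacet

endsolid


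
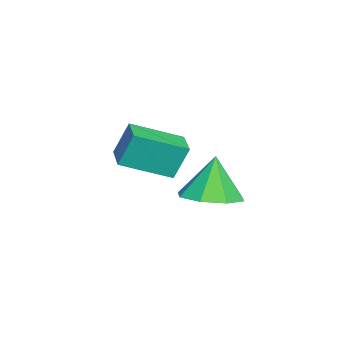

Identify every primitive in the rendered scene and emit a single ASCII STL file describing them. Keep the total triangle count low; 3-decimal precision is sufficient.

solid 
facet normal 0.263 -0.038 -0.964
outer loop
vertex 1.753 0.194 2.47
vertex 0.807 0.321 2.207
vertex 1.57 0.925 2.391
endloop
endfacet
facet normal 0.661 0.242 0.711
outer loop
vertex 1.753 0.194 2.47
vertex 1.57 0.925 2.391
vertex 0.413 0.379 3.653
endloop
endfacet
facet normal 0.263 -0.039 -0.964
outer loop
vertex 1.57 0.925 2.391
vertex 0.807 0.321 2.207
vertex 0.94 1.302 2.204
endloop
endfacet
facet normal 0.281 0.760 0.586
outer loop
vertex 1.57 0.925 2.391
vertex 0.94 1.302 2.204
vertex 0.413 0.379 3.653
endloop
endfacet
facet normal 0.263 -0.039 -0.964
outer loop
vertex 0.94 1.302 2.204
vertex 0.807 0.321 2.207
vertex 0.233 1.105 2.019
endloop
endfacet
facet normal -0.343 0.844 0.413
outer loop
vertex 0.94 1.302 2.204
vertex 0.233 1.105 2.019
vertex 0.413 0.379 3.653
endloop
endfacet
facet normal 0.263 -0.039 -0.964
outer loop
vertex 0.233 1.105 2.019
vertex 0.807 0.321 2.207
vertex -0.139 0.449 1.944
endloop
endfacet
facet normal -0.846 0.446 0.292
outer loop
vertex 0.233 1.105 2.019
vertex -0.139 0.449 1.944
vertex 0.413 0.379 3.653
endloop
endfacet
facet normal 0.263 -0.038 -0.964
outer loop
vertex -0.139 0.449 1.944
vertex 0.807 0.321 2.207
vertex 0.044 -0.282 2.023
endloop
endfacet
facet normal -0.934 -0.202 0.294
outer loop
vertex -0.139 0.449 1.944
vertex 0.044 -0.282 2.023
vertex 0.413 0.379 3.653
endloop
endfacet
facet normal 0.263 -0.039 -0.964
outer loop
vertex 0.044 -0.282 2.023
vertex 0.807 0.321 2.207
vertex 0.674 -0.66 2.21
endloop
endfacet
facet normal -0.555 -0.719 0.417
outer loop
vertex 0.044 -0.282 2.023
vertex 0.674 -0.66 2.21
vertex 0.413 0.379 3.653
endloop
endfacet
facet normal 0.263 -0.039 -0.964
outer loop
vertex 0.674 -0.66 2.21
vertex 0.807 0.321 2.207
vertex 1.382 -0.463 2.395
endloop
endfacet
facet normal 0.069 -0.804 0.591
outer loop
vertex 0.674 -0.66 2.21
vertex 1.382 -0.463 2.395
vertex 0.413 0.379 3.653
endloop
endfacet
facet normal 0.263 -0.038 -0.964
outer loop
vertex 1.382 -0.463 2.395
vertex 0.807 0.321 2.207
vertex 1.753 0.194 2.47
endloop
endfacet
facet normal 0.573 -0.405 0.712
outer loop
vertex 1.382 -0.463 2.395
vertex 1.753 0.194 2.47
vertex 0.413 0.379 3.653
endloop
endfacet
facet normal -0.936 -0.351 0.011
outer loop
vertex -2.545 -2.852 3.355
vertex -3.143 -1.28 2.661
vertex -2.386 -3.314 2.171
endloop
endfacet
facet normal 0.329 -0.864 0.381
outer loop
vertex -1.337 -2.92 2.159
vertex -2.545 -2.852 3.355
vertex -2.386 -3.314 2.171
endloop
endfacet
facet normal -0.936 -0.351 0.011
outer loop
vertex -2.386 -3.314 2.171
vertex -3.143 -1.28 2.661
vertex -2.984 -1.741 1.478
endloop
endfacet
facet normal 0.125 -0.360 -0.925
outer loop
vertex -2.984 -1.741 1.478
vertex -1.337 -2.92 2.159
vertex -2.386 -3.314 2.171
endloop
endfacet
facet normal -0.125 0.361 0.924
outer loop
vertex -2.545 -2.852 3.355
vertex -2.094 -0.886 2.649
vertex -3.143 -1.28 2.661
endloop
endfacet
facet normal 0.329 -0.864 0.381
outer loop
vertex -1.496 -2.459 3.342
vertex -2.545 -2.852 3.355
vertex -1.337 -2.92 2.159
endloop
endfacet
facet normal -0.124 0.360 0.925
outer loop
vertex -1.496 -2.459 3.342
vertex -2.094 -0.886 2.649
vertex -2.545 -2.852 3.355
endloop
endfacet
facet normal -0.329 0.864 -0.381
outer loop
vertex -3.143 -1.28 2.661
vertex -2.094 -0.886 2.649
vertex -2.984 -1.741 1.478
endloop
endfacet
facet normal 0.124 -0.361 -0.924
outer loop
vertex -1.935 -1.348 1.465
vertex -1.337 -2.92 2.159
vertex -2.984 -1.741 1.478
endloop
endfacet
facet normal -0.328 0.864 -0.381
outer loop
vertex -2.984 -1.741 1.478
vertex -2.094 -0.886 2.649
vertex -1.935 -1.348 1.465
endloop
endfacet
facet normal 0.936 0.351 -0.011
outer loop
vertex -1.935 -1.348 1.465
vertex -1.496 -2.459 3.342
vertex -1.337 -2.92 2.159
endloop
endfacet
facet normal 0.936 0.351 -0.011
outer loop
vertex -2.094 -0.886 2.649
vertex -1.496 -2.459 3.342
vertex -1.935 -1.348 1.465
endloop
endfacet

endsolid


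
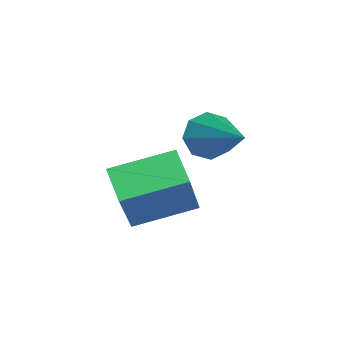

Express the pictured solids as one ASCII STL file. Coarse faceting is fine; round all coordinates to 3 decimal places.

solid 
facet normal -0.839 -0.283 -0.464
outer loop
vertex -2.862 1.928 2.969
vertex -3.216 2.407 3.317
vertex -2.878 2.391 2.715
endloop
endfacet
facet normal 0.795 -0.271 -0.543
outer loop
vertex -2.862 1.928 2.969
vertex -2.878 2.391 2.715
vertex -1.724 2.913 4.143
endloop
endfacet
facet normal -0.839 -0.285 -0.464
outer loop
vertex -2.878 2.391 2.715
vertex -3.216 2.407 3.317
vertex -3.093 2.863 2.814
endloop
endfacet
facet normal 0.623 0.422 -0.658
outer loop
vertex -2.878 2.391 2.715
vertex -3.093 2.863 2.814
vertex -1.724 2.913 4.143
endloop
endfacet
facet normal -0.839 -0.285 -0.464
outer loop
vertex -3.093 2.863 2.814
vertex -3.216 2.407 3.317
vertex -3.38 3.068 3.207
endloop
endfacet
facet normal 0.253 0.921 -0.296
outer loop
vertex -3.093 2.863 2.814
vertex -3.38 3.068 3.207
vertex -1.724 2.913 4.143
endloop
endfacet
facet normal -0.839 -0.285 -0.464
outer loop
vertex -3.38 3.068 3.207
vertex -3.216 2.407 3.317
vertex -3.571 2.886 3.664
endloop
endfacet
facet normal -0.100 0.938 0.332
outer loop
vertex -3.38 3.068 3.207
vertex -3.571 2.886 3.664
vertex -1.724 2.913 4.143
endloop
endfacet
facet normal -0.838 -0.284 -0.465
outer loop
vertex -3.571 2.886 3.664
vertex -3.216 2.407 3.317
vertex -3.555 2.423 3.918
endloop
endfacet
facet normal -0.229 0.462 0.857
outer loop
vertex -3.571 2.886 3.664
vertex -3.555 2.423 3.918
vertex -1.724 2.913 4.143
endloop
endfacet
facet normal -0.838 -0.284 -0.465
outer loop
vertex -3.555 2.423 3.918
vertex -3.216 2.407 3.317
vertex -3.34 1.951 3.819
endloop
endfacet
facet normal -0.058 -0.230 0.971
outer loop
vertex -3.555 2.423 3.918
vertex -3.34 1.951 3.819
vertex -1.724 2.913 4.143
endloop
endfacet
facet normal -0.839 -0.283 -0.465
outer loop
vertex -3.34 1.951 3.819
vertex -3.216 2.407 3.317
vertex -3.053 1.746 3.426
endloop
endfacet
facet normal 0.312 -0.729 0.609
outer loop
vertex -3.34 1.951 3.819
vertex -3.053 1.746 3.426
vertex -1.724 2.913 4.143
endloop
endfacet
facet normal -0.839 -0.283 -0.464
outer loop
vertex -3.053 1.746 3.426
vertex -3.216 2.407 3.317
vertex -2.862 1.928 2.969
endloop
endfacet
facet normal 0.665 -0.746 -0.019
outer loop
vertex -3.053 1.746 3.426
vertex -2.862 1.928 2.969
vertex -1.724 2.913 4.143
endloop
endfacet
facet normal -0.851 -0.143 0.506
outer loop
vertex -0.643 -0.403 4.247
vertex -0.656 1.132 4.66
vertex -1.689 0.029 2.61
endloop
endfacet
facet normal 0.008 -0.966 -0.260
outer loop
vertex -0.864 0.168 2.12
vertex -0.643 -0.403 4.247
vertex -1.689 0.029 2.61
endloop
endfacet
facet normal -0.851 -0.143 0.506
outer loop
vertex -1.689 0.029 2.61
vertex -0.656 1.132 4.66
vertex -1.702 1.564 3.023
endloop
endfacet
facet normal -0.525 0.217 -0.823
outer loop
vertex -1.702 1.564 3.023
vertex -0.864 0.168 2.12
vertex -1.689 0.029 2.61
endloop
endfacet
facet normal 0.525 -0.217 0.823
outer loop
vertex -0.643 -0.403 4.247
vertex 0.169 1.271 4.17
vertex -0.656 1.132 4.66
endloop
endfacet
facet normal 0.008 -0.966 -0.260
outer loop
vertex 0.182 -0.264 3.757
vertex -0.643 -0.403 4.247
vertex -0.864 0.168 2.12
endloop
endfacet
facet normal 0.525 -0.217 0.823
outer loop
vertex 0.182 -0.264 3.757
vertex 0.169 1.271 4.17
vertex -0.643 -0.403 4.247
endloop
endfacet
facet normal -0.008 0.966 0.260
outer loop
vertex -0.656 1.132 4.66
vertex 0.169 1.271 4.17
vertex -1.702 1.564 3.023
endloop
endfacet
facet normal -0.525 0.217 -0.823
outer loop
vertex -0.877 1.703 2.533
vertex -0.864 0.168 2.12
vertex -1.702 1.564 3.023
endloop
endfacet
facet normal -0.008 0.966 0.260
outer loop
vertex -1.702 1.564 3.023
vertex 0.169 1.271 4.17
vertex -0.877 1.703 2.533
endloop
endfacet
facet normal 0.851 0.143 -0.506
outer loop
vertex -0.877 1.703 2.533
vertex 0.182 -0.264 3.757
vertex -0.864 0.168 2.12
endloop
endfacet
facet normal 0.851 0.143 -0.506
outer loop
vertex 0.169 1.271 4.17
vertex 0.182 -0.264 3.757
vertex -0.877 1.703 2.533
endloop
endfacet

endsolid


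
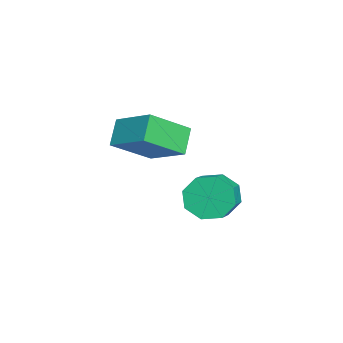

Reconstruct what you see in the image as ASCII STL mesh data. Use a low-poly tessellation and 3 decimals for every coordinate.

solid 
facet normal -0.910 0.096 -0.404
outer loop
vertex -0.259 3.198 -3.632
vertex -0.683 2.646 -2.807
vertex -0.485 3.688 -3.006
endloop
endfacet
facet normal 0.312 0.800 -0.513
outer loop
vertex -0.259 3.198 -3.632
vertex -0.485 3.688 -3.006
vertex 0.988 3.066 -3.079
endloop
endfacet
facet normal 0.312 0.799 -0.514
outer loop
vertex 0.988 3.066 -3.079
vertex -0.485 3.688 -3.006
vertex 0.762 3.557 -2.453
endloop
endfacet
facet normal 0.910 -0.096 0.404
outer loop
vertex 0.988 3.066 -3.079
vertex 0.762 3.557 -2.453
vertex 0.563 2.514 -2.253
endloop
endfacet
facet normal -0.910 0.096 -0.404
outer loop
vertex -0.485 3.688 -3.006
vertex -0.683 2.646 -2.807
vertex -0.827 3.568 -2.264
endloop
endfacet
facet normal 0.027 0.985 0.172
outer loop
vertex -0.485 3.688 -3.006
vertex -0.827 3.568 -2.264
vertex 0.762 3.557 -2.453
endloop
endfacet
facet normal 0.027 0.985 0.172
outer loop
vertex 0.762 3.557 -2.453
vertex -0.827 3.568 -2.264
vertex 0.42 3.437 -1.71
endloop
endfacet
facet normal 0.910 -0.096 0.403
outer loop
vertex 0.762 3.557 -2.453
vertex 0.42 3.437 -1.71
vertex 0.563 2.514 -2.253
endloop
endfacet
facet normal -0.910 0.096 -0.404
outer loop
vertex -0.827 3.568 -2.264
vertex -0.683 2.646 -2.807
vertex -1.085 2.908 -1.839
endloop
endfacet
facet normal -0.274 0.594 0.756
outer loop
vertex -0.827 3.568 -2.264
vertex -1.085 2.908 -1.839
vertex 0.42 3.437 -1.71
endloop
endfacet
facet normal -0.273 0.593 0.757
outer loop
vertex 0.42 3.437 -1.71
vertex -1.085 2.908 -1.839
vertex 0.161 2.776 -1.286
endloop
endfacet
facet normal 0.909 -0.097 0.404
outer loop
vertex 0.42 3.437 -1.71
vertex 0.161 2.776 -1.286
vertex 0.563 2.514 -2.253
endloop
endfacet
facet normal -0.910 0.096 -0.404
outer loop
vertex -1.085 2.908 -1.839
vertex -0.683 2.646 -2.807
vertex -1.108 2.094 -1.981
endloop
endfacet
facet normal -0.414 -0.145 0.899
outer loop
vertex -1.085 2.908 -1.839
vertex -1.108 2.094 -1.981
vertex 0.161 2.776 -1.286
endloop
endfacet
facet normal -0.414 -0.146 0.899
outer loop
vertex 0.161 2.776 -1.286
vertex -1.108 2.094 -1.981
vertex 0.139 1.962 -1.428
endloop
endfacet
facet normal 0.910 -0.095 0.404
outer loop
vertex 0.161 2.776 -1.286
vertex 0.139 1.962 -1.428
vertex 0.563 2.514 -2.253
endloop
endfacet
facet normal -0.910 0.096 -0.404
outer loop
vertex -1.108 2.094 -1.981
vertex -0.683 2.646 -2.807
vertex -0.882 1.603 -2.607
endloop
endfacet
facet normal -0.312 -0.799 0.514
outer loop
vertex -1.108 2.094 -1.981
vertex -0.882 1.603 -2.607
vertex 0.139 1.962 -1.428
endloop
endfacet
facet normal -0.312 -0.800 0.513
outer loop
vertex 0.139 1.962 -1.428
vertex -0.882 1.603 -2.607
vertex 0.365 1.472 -2.054
endloop
endfacet
facet normal 0.910 -0.096 0.404
outer loop
vertex 0.139 1.962 -1.428
vertex 0.365 1.472 -2.054
vertex 0.563 2.514 -2.253
endloop
endfacet
facet normal -0.910 0.096 -0.403
outer loop
vertex -0.882 1.603 -2.607
vertex -0.683 2.646 -2.807
vertex -0.54 1.723 -3.35
endloop
endfacet
facet normal -0.027 -0.985 -0.172
outer loop
vertex -0.882 1.603 -2.607
vertex -0.54 1.723 -3.35
vertex 0.365 1.472 -2.054
endloop
endfacet
facet normal -0.027 -0.985 -0.172
outer loop
vertex 0.365 1.472 -2.054
vertex -0.54 1.723 -3.35
vertex 0.707 1.592 -2.796
endloop
endfacet
facet normal 0.910 -0.096 0.404
outer loop
vertex 0.365 1.472 -2.054
vertex 0.707 1.592 -2.796
vertex 0.563 2.514 -2.253
endloop
endfacet
facet normal -0.909 0.097 -0.404
outer loop
vertex -0.54 1.723 -3.35
vertex -0.683 2.646 -2.807
vertex -0.281 2.384 -3.774
endloop
endfacet
facet normal 0.274 -0.593 -0.757
outer loop
vertex -0.54 1.723 -3.35
vertex -0.281 2.384 -3.774
vertex 0.707 1.592 -2.796
endloop
endfacet
facet normal 0.273 -0.594 -0.757
outer loop
vertex 0.707 1.592 -2.796
vertex -0.281 2.384 -3.774
vertex 0.965 2.252 -3.221
endloop
endfacet
facet normal 0.910 -0.096 0.404
outer loop
vertex 0.707 1.592 -2.796
vertex 0.965 2.252 -3.221
vertex 0.563 2.514 -2.253
endloop
endfacet
facet normal -0.910 0.095 -0.404
outer loop
vertex -0.281 2.384 -3.774
vertex -0.683 2.646 -2.807
vertex -0.259 3.198 -3.632
endloop
endfacet
facet normal 0.414 0.146 -0.898
outer loop
vertex -0.281 2.384 -3.774
vertex -0.259 3.198 -3.632
vertex 0.965 2.252 -3.221
endloop
endfacet
facet normal 0.414 0.145 -0.899
outer loop
vertex 0.965 2.252 -3.221
vertex -0.259 3.198 -3.632
vertex 0.988 3.066 -3.079
endloop
endfacet
facet normal 0.910 -0.096 0.404
outer loop
vertex 0.965 2.252 -3.221
vertex 0.988 3.066 -3.079
vertex 0.563 2.514 -2.253
endloop
endfacet
facet normal -0.546 -0.713 -0.440
outer loop
vertex 0.369 -1.041 1.711
vertex -0.583 0.389 0.574
vertex 1.278 -1.168 0.79
endloop
endfacet
facet normal 0.462 -0.694 0.552
outer loop
vertex 2.363 0.251 1.666
vertex 0.369 -1.041 1.711
vertex 1.278 -1.168 0.79
endloop
endfacet
facet normal -0.546 -0.713 -0.440
outer loop
vertex 1.278 -1.168 0.79
vertex -0.583 0.389 0.574
vertex 0.326 0.262 -0.347
endloop
endfacet
facet normal 0.699 -0.098 -0.708
outer loop
vertex 0.326 0.262 -0.347
vertex 2.363 0.251 1.666
vertex 1.278 -1.168 0.79
endloop
endfacet
facet normal -0.699 0.098 0.708
outer loop
vertex 0.369 -1.041 1.711
vertex 0.502 1.808 1.45
vertex -0.583 0.389 0.574
endloop
endfacet
facet normal 0.462 -0.694 0.552
outer loop
vertex 1.454 0.378 2.587
vertex 0.369 -1.041 1.711
vertex 2.363 0.251 1.666
endloop
endfacet
facet normal -0.699 0.098 0.708
outer loop
vertex 1.454 0.378 2.587
vertex 0.502 1.808 1.45
vertex 0.369 -1.041 1.711
endloop
endfacet
facet normal -0.462 0.694 -0.552
outer loop
vertex -0.583 0.389 0.574
vertex 0.502 1.808 1.45
vertex 0.326 0.262 -0.347
endloop
endfacet
facet normal 0.699 -0.098 -0.708
outer loop
vertex 1.411 1.681 0.529
vertex 2.363 0.251 1.666
vertex 0.326 0.262 -0.347
endloop
endfacet
facet normal -0.462 0.694 -0.552
outer loop
vertex 0.326 0.262 -0.347
vertex 0.502 1.808 1.45
vertex 1.411 1.681 0.529
endloop
endfacet
facet normal 0.546 0.713 0.440
outer loop
vertex 1.411 1.681 0.529
vertex 1.454 0.378 2.587
vertex 2.363 0.251 1.666
endloop
endfacet
facet normal 0.546 0.713 0.440
outer loop
vertex 0.502 1.808 1.45
vertex 1.454 0.378 2.587
vertex 1.411 1.681 0.529
endloop
endfacet

endsolid


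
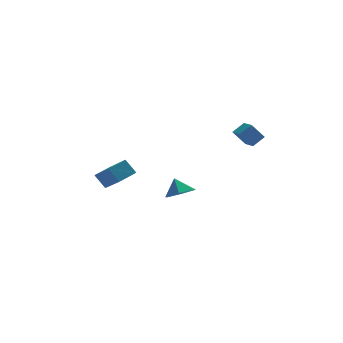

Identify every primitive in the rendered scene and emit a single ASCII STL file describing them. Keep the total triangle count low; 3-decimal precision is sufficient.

solid 
facet normal 0.227 -0.503 -0.834
outer loop
vertex 1.49 -1.525 -1.675
vertex 0.895 -1.054 -2.121
vertex 1.726 -0.772 -2.065
endloop
endfacet
facet normal 0.610 0.205 0.765
outer loop
vertex 1.49 -1.525 -1.675
vertex 1.726 -0.772 -2.065
vertex 0.665 -0.546 -1.279
endloop
endfacet
facet normal 0.227 -0.504 -0.834
outer loop
vertex 1.726 -0.772 -2.065
vertex 0.895 -1.054 -2.121
vertex 1.131 -0.302 -2.511
endloop
endfacet
facet normal 0.422 0.845 0.327
outer loop
vertex 1.726 -0.772 -2.065
vertex 1.131 -0.302 -2.511
vertex 0.665 -0.546 -1.279
endloop
endfacet
facet normal 0.227 -0.504 -0.834
outer loop
vertex 1.131 -0.302 -2.511
vertex 0.895 -1.054 -2.121
vertex 0.3 -0.584 -2.567
endloop
endfacet
facet normal -0.325 0.944 0.064
outer loop
vertex 1.131 -0.302 -2.511
vertex 0.3 -0.584 -2.567
vertex 0.665 -0.546 -1.279
endloop
endfacet
facet normal 0.227 -0.504 -0.834
outer loop
vertex 0.3 -0.584 -2.567
vertex 0.895 -1.054 -2.121
vertex 0.063 -1.336 -2.177
endloop
endfacet
facet normal -0.884 0.402 0.239
outer loop
vertex 0.3 -0.584 -2.567
vertex 0.063 -1.336 -2.177
vertex 0.665 -0.546 -1.279
endloop
endfacet
facet normal 0.227 -0.503 -0.834
outer loop
vertex 0.063 -1.336 -2.177
vertex 0.895 -1.054 -2.121
vertex 0.658 -1.807 -1.731
endloop
endfacet
facet normal -0.696 -0.239 0.677
outer loop
vertex 0.063 -1.336 -2.177
vertex 0.658 -1.807 -1.731
vertex 0.665 -0.546 -1.279
endloop
endfacet
facet normal 0.227 -0.503 -0.834
outer loop
vertex 0.658 -1.807 -1.731
vertex 0.895 -1.054 -2.121
vertex 1.49 -1.525 -1.675
endloop
endfacet
facet normal 0.051 -0.337 0.940
outer loop
vertex 0.658 -1.807 -1.731
vertex 1.49 -1.525 -1.675
vertex 0.665 -0.546 -1.279
endloop
endfacet
facet normal -0.610 0.085 0.788
outer loop
vertex 3.807 -3.894 3.611
vertex 3.643 -3.006 3.388
vertex 3.181 -4.125 3.151
endloop
endfacet
facet normal 0.176 -0.955 0.240
outer loop
vertex 3.817 -4.214 2.332
vertex 3.807 -3.894 3.611
vertex 3.181 -4.125 3.151
endloop
endfacet
facet normal -0.612 0.086 0.786
outer loop
vertex 3.181 -4.125 3.151
vertex 3.643 -3.006 3.388
vertex 3.018 -3.237 2.927
endloop
endfacet
facet normal -0.772 -0.285 -0.568
outer loop
vertex 3.018 -3.237 2.927
vertex 3.817 -4.214 2.332
vertex 3.181 -4.125 3.151
endloop
endfacet
facet normal 0.772 0.285 0.568
outer loop
vertex 3.807 -3.894 3.611
vertex 4.279 -3.095 2.569
vertex 3.643 -3.006 3.388
endloop
endfacet
facet normal 0.176 -0.955 0.240
outer loop
vertex 4.442 -3.983 2.793
vertex 3.807 -3.894 3.611
vertex 3.817 -4.214 2.332
endloop
endfacet
facet normal 0.772 0.285 0.568
outer loop
vertex 4.442 -3.983 2.793
vertex 4.279 -3.095 2.569
vertex 3.807 -3.894 3.611
endloop
endfacet
facet normal -0.176 0.955 -0.240
outer loop
vertex 3.643 -3.006 3.388
vertex 4.279 -3.095 2.569
vertex 3.018 -3.237 2.927
endloop
endfacet
facet normal -0.772 -0.285 -0.568
outer loop
vertex 3.653 -3.326 2.109
vertex 3.817 -4.214 2.332
vertex 3.018 -3.237 2.927
endloop
endfacet
facet normal -0.176 0.955 -0.240
outer loop
vertex 3.018 -3.237 2.927
vertex 4.279 -3.095 2.569
vertex 3.653 -3.326 2.109
endloop
endfacet
facet normal 0.612 -0.085 -0.787
outer loop
vertex 3.653 -3.326 2.109
vertex 4.442 -3.983 2.793
vertex 3.817 -4.214 2.332
endloop
endfacet
facet normal 0.610 -0.087 -0.787
outer loop
vertex 4.279 -3.095 2.569
vertex 4.442 -3.983 2.793
vertex 3.653 -3.326 2.109
endloop
endfacet
facet normal -0.485 0.411 0.772
outer loop
vertex -3.301 -4.651 1.611
vertex -2.403 -4.153 1.91
vertex -3.753 -3.2 0.555
endloop
endfacet
facet normal -0.840 -0.465 -0.280
outer loop
vertex -3.297 -3.587 -0.17
vertex -3.301 -4.651 1.611
vertex -3.753 -3.2 0.555
endloop
endfacet
facet normal -0.485 0.411 0.772
outer loop
vertex -3.753 -3.2 0.555
vertex -2.403 -4.153 1.91
vertex -2.854 -2.703 0.855
endloop
endfacet
facet normal -0.243 0.784 -0.571
outer loop
vertex -2.854 -2.703 0.855
vertex -3.297 -3.587 -0.17
vertex -3.753 -3.2 0.555
endloop
endfacet
facet normal 0.244 -0.783 0.572
outer loop
vertex -3.301 -4.651 1.611
vertex -1.947 -4.54 1.185
vertex -2.403 -4.153 1.91
endloop
endfacet
facet normal -0.840 -0.465 -0.280
outer loop
vertex -2.846 -5.037 0.885
vertex -3.301 -4.651 1.611
vertex -3.297 -3.587 -0.17
endloop
endfacet
facet normal 0.244 -0.785 0.570
outer loop
vertex -2.846 -5.037 0.885
vertex -1.947 -4.54 1.185
vertex -3.301 -4.651 1.611
endloop
endfacet
facet normal 0.840 0.465 0.280
outer loop
vertex -2.403 -4.153 1.91
vertex -1.947 -4.54 1.185
vertex -2.854 -2.703 0.855
endloop
endfacet
facet normal -0.245 0.784 -0.570
outer loop
vertex -2.399 -3.089 0.129
vertex -3.297 -3.587 -0.17
vertex -2.854 -2.703 0.855
endloop
endfacet
facet normal 0.840 0.465 0.279
outer loop
vertex -2.854 -2.703 0.855
vertex -1.947 -4.54 1.185
vertex -2.399 -3.089 0.129
endloop
endfacet
facet normal 0.485 -0.411 -0.772
outer loop
vertex -2.399 -3.089 0.129
vertex -2.846 -5.037 0.885
vertex -3.297 -3.587 -0.17
endloop
endfacet
facet normal 0.485 -0.411 -0.772
outer loop
vertex -1.947 -4.54 1.185
vertex -2.846 -5.037 0.885
vertex -2.399 -3.089 0.129
endloop
endfacet

endsolid
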